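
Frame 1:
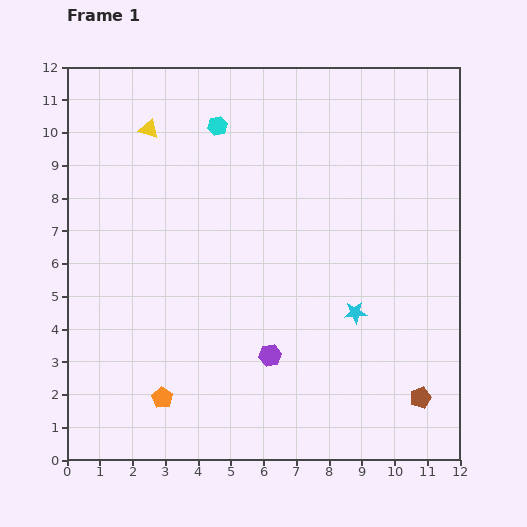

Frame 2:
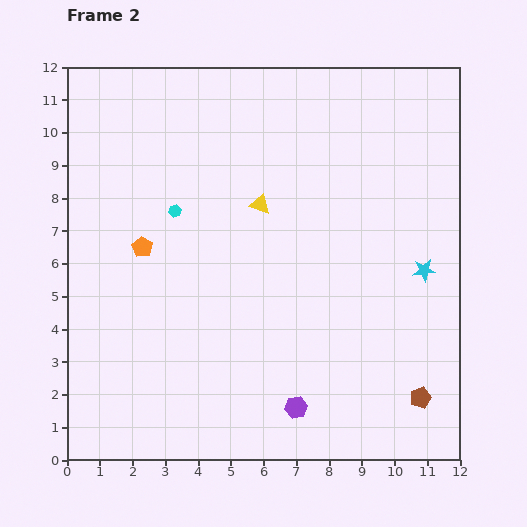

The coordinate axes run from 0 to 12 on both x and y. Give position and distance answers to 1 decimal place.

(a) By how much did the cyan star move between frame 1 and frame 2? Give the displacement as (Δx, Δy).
(2.1, 1.3)

The cyan star was at (8.8, 4.5) in frame 1 and (10.9, 5.8) in frame 2.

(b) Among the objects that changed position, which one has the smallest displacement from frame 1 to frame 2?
the purple hexagon

(moved 1.8)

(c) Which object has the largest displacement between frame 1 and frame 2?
the orange pentagon

(moved 4.6; next 4.1)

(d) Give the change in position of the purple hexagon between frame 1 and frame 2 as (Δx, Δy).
(0.8, -1.6)

The purple hexagon was at (6.2, 3.2) in frame 1 and (7.0, 1.6) in frame 2.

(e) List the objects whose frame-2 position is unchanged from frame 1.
the brown pentagon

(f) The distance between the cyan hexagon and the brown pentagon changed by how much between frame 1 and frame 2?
-1.0

Distance in frame 1: 10.4. Distance in frame 2: 9.4.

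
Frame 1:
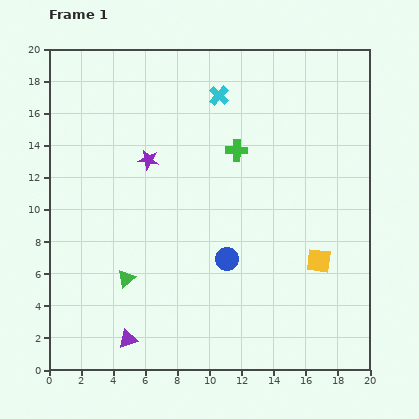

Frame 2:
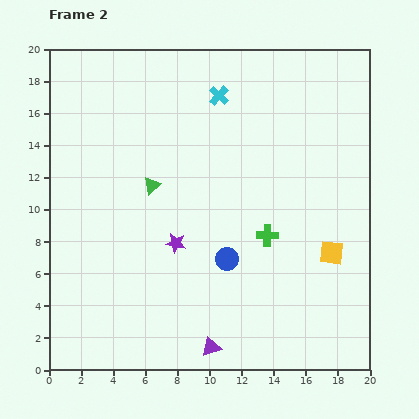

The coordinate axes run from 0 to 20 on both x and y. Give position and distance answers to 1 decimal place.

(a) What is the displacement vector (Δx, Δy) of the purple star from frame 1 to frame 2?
(1.7, -5.2)

The purple star was at (6.2, 13.1) in frame 1 and (7.9, 7.9) in frame 2.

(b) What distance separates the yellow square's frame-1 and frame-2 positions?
0.9

The yellow square moved from (16.8, 6.8) to (17.6, 7.3), a distance of √(0.8² + 0.5²) ≈ 0.9.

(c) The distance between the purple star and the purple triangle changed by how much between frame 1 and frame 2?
-4.4

Distance in frame 1: 11.3. Distance in frame 2: 6.9.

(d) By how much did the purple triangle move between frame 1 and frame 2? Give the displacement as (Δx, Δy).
(5.2, -0.5)

The purple triangle was at (4.9, 1.9) in frame 1 and (10.1, 1.4) in frame 2.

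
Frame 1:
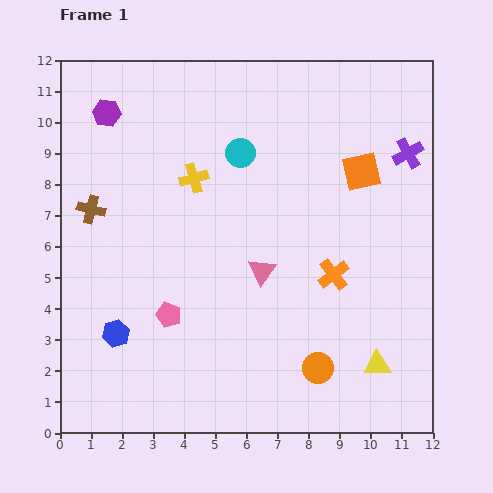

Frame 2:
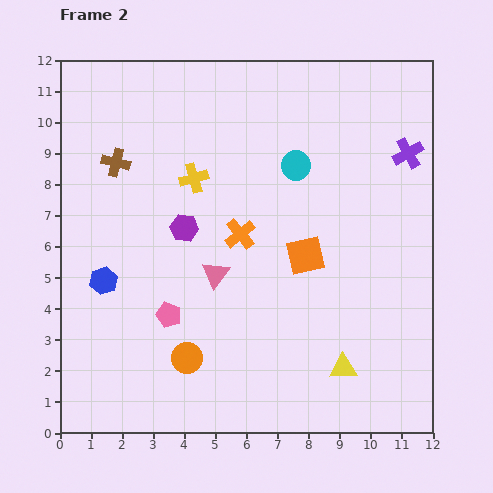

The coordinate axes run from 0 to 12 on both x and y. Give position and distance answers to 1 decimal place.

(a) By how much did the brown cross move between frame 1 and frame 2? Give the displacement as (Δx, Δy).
(0.8, 1.5)

The brown cross was at (1.0, 7.2) in frame 1 and (1.8, 8.7) in frame 2.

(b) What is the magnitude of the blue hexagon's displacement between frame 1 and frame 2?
1.7

The blue hexagon moved from (1.8, 3.2) to (1.4, 4.9), a distance of √(0.4² + 1.7²) ≈ 1.7.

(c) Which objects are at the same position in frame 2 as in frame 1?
the purple cross, the pink pentagon, the yellow cross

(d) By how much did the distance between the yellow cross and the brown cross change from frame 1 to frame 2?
-0.9

Distance in frame 1: 3.4. Distance in frame 2: 2.5.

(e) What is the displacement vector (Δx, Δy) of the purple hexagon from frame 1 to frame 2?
(2.5, -3.7)

The purple hexagon was at (1.5, 10.3) in frame 1 and (4.0, 6.6) in frame 2.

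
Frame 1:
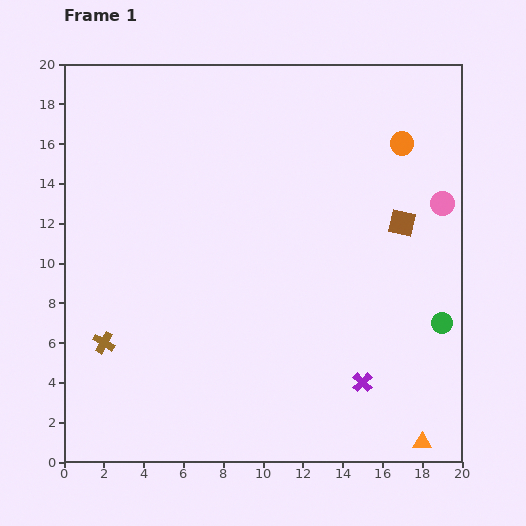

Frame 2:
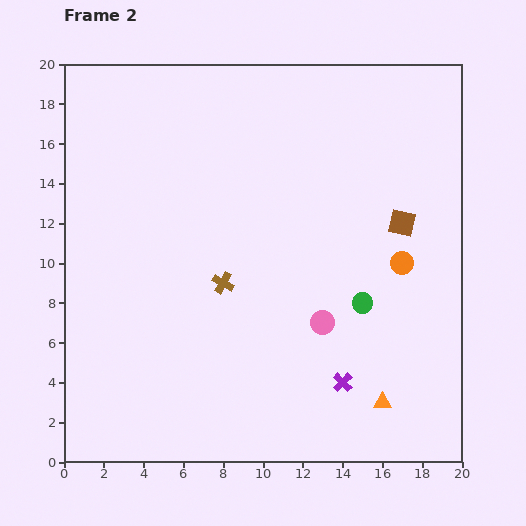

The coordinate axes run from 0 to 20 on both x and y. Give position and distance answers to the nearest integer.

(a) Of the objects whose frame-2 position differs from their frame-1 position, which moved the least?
the purple cross

(moved 1)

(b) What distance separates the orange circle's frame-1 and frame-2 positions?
6

The orange circle moved from (17, 16) to (17, 10), a distance of √(0² + 6²) ≈ 6.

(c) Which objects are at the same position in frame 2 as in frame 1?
the brown square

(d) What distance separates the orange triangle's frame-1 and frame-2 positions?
3

The orange triangle moved from (18, 1) to (16, 3), a distance of √(2² + 2²) ≈ 3.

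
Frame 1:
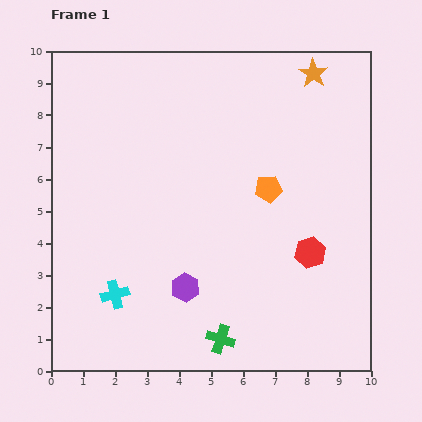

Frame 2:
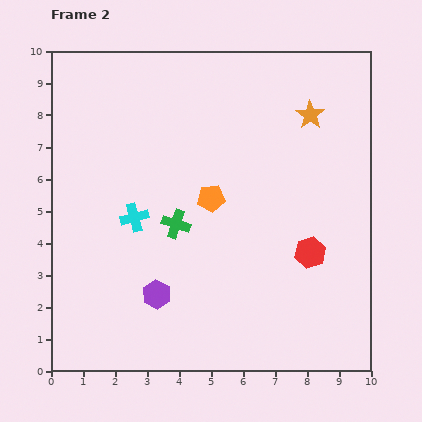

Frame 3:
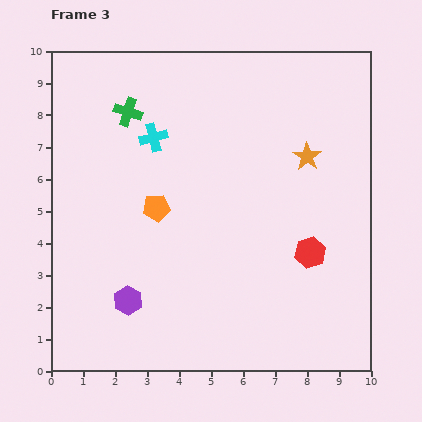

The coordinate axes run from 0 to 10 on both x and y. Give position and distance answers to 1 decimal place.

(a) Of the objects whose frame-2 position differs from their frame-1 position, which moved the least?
the purple hexagon

(moved 0.9)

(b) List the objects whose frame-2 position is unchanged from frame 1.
the red hexagon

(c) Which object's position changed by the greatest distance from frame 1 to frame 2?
the green cross

(moved 3.9; next 2.5)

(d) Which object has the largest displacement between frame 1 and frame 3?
the green cross

(moved 7.7; next 5.0)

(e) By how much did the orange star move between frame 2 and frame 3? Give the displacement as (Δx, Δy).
(-0.1, -1.3)

The orange star was at (8.1, 8.0) in frame 2 and (8.0, 6.7) in frame 3.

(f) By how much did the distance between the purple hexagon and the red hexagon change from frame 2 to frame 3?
+0.9

Distance in frame 2: 5.0. Distance in frame 3: 5.9.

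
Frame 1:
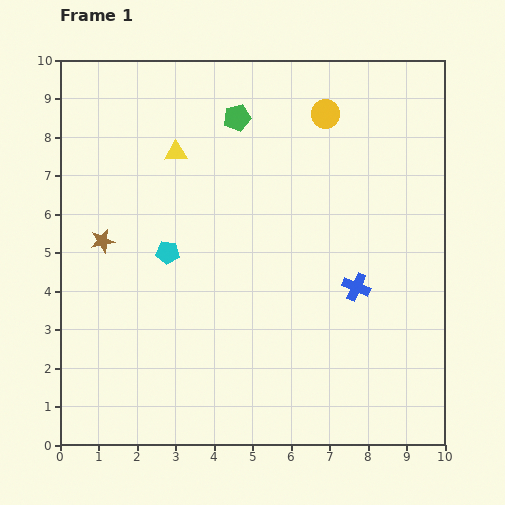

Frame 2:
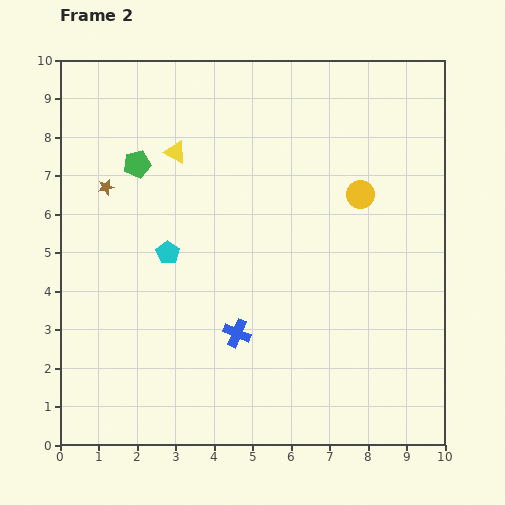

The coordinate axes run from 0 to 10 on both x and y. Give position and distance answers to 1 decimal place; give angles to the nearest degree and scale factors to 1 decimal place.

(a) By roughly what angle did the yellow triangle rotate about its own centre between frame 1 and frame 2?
31° clockwise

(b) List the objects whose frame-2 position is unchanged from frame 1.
the yellow triangle, the cyan pentagon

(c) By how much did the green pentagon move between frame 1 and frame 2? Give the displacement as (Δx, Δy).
(-2.6, -1.2)

The green pentagon was at (4.6, 8.5) in frame 1 and (2.0, 7.3) in frame 2.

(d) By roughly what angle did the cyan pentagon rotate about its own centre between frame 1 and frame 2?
28° clockwise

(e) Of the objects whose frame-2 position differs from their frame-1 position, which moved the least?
the brown star

(moved 1.4)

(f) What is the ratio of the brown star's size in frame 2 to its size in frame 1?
0.7×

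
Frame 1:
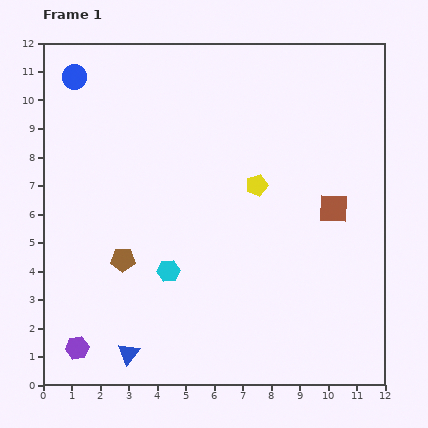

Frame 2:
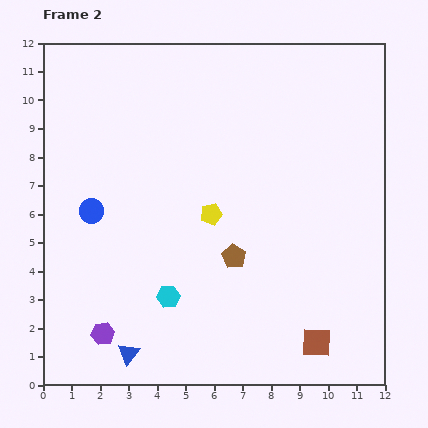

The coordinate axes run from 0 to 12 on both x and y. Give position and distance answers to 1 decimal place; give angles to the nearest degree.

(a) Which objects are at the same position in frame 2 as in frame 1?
the blue triangle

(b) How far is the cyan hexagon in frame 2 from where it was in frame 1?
0.9

The cyan hexagon moved from (4.4, 4.0) to (4.4, 3.1), a distance of √(0.0² + 0.9²) ≈ 0.9.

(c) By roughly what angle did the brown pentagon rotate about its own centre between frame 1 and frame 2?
31° clockwise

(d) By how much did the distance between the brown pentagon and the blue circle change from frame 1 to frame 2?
-1.4

Distance in frame 1: 6.6. Distance in frame 2: 5.2.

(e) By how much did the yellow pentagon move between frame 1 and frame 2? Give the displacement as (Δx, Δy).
(-1.6, -1.0)

The yellow pentagon was at (7.5, 7.0) in frame 1 and (5.9, 6.0) in frame 2.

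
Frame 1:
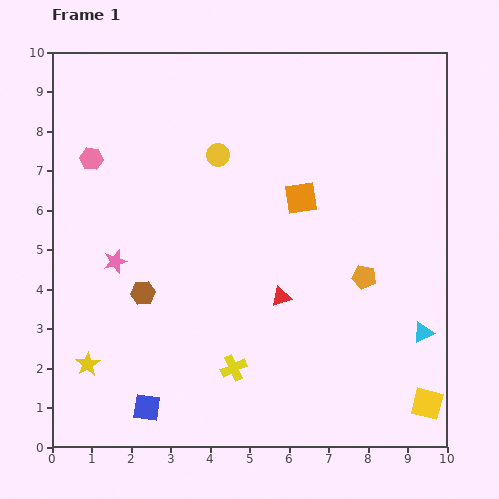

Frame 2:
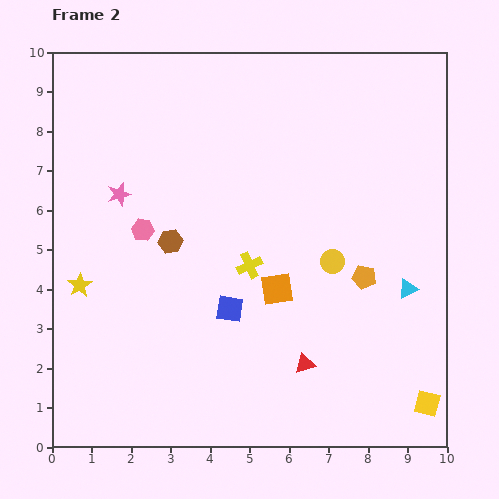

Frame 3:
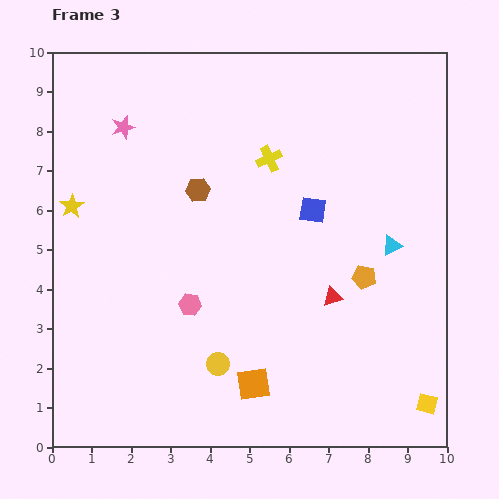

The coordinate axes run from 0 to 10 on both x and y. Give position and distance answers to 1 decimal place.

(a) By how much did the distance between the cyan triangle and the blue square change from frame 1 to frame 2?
-2.8

Distance in frame 1: 7.3. Distance in frame 2: 4.5.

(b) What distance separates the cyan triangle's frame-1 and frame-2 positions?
1.2

The cyan triangle moved from (9.4, 2.9) to (9.0, 4.0), a distance of √(0.4² + 1.1²) ≈ 1.2.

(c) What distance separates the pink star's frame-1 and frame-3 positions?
3.4

The pink star moved from (1.6, 4.7) to (1.8, 8.1), a distance of √(0.2² + 3.4²) ≈ 3.4.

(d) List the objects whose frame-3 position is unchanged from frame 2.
the orange pentagon, the yellow square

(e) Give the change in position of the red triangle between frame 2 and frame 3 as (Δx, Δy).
(0.7, 1.7)

The red triangle was at (6.4, 2.1) in frame 2 and (7.1, 3.8) in frame 3.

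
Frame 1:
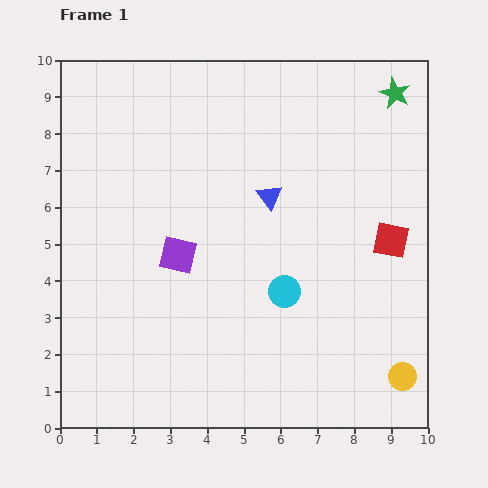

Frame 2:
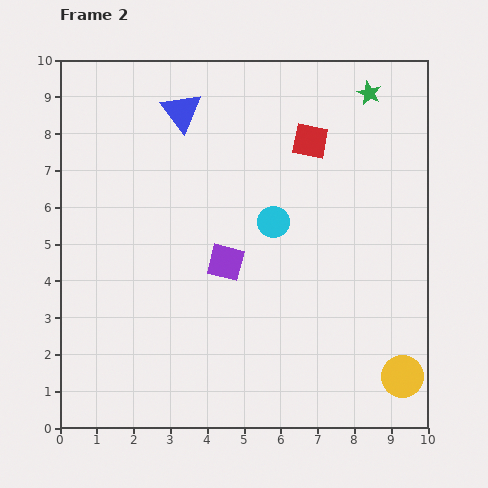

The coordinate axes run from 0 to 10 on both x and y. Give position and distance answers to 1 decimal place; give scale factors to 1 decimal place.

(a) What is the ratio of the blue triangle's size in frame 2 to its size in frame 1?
1.6×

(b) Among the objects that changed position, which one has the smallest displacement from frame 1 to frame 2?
the green star

(moved 0.7)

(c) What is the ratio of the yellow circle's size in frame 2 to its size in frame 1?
1.5×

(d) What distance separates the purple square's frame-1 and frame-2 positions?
1.3

The purple square moved from (3.2, 4.7) to (4.5, 4.5), a distance of √(1.3² + 0.2²) ≈ 1.3.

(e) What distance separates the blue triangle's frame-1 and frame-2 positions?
3.3

The blue triangle moved from (5.7, 6.3) to (3.3, 8.6), a distance of √(2.4² + 2.3²) ≈ 3.3.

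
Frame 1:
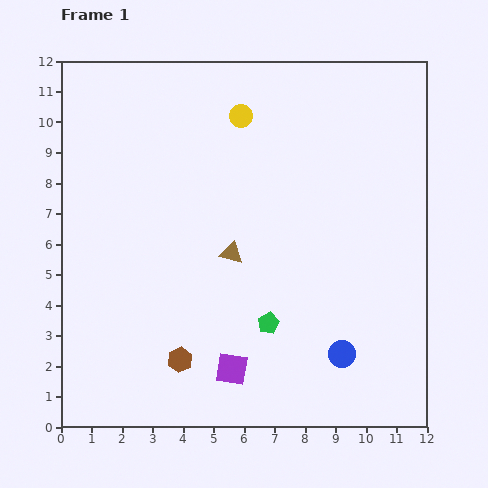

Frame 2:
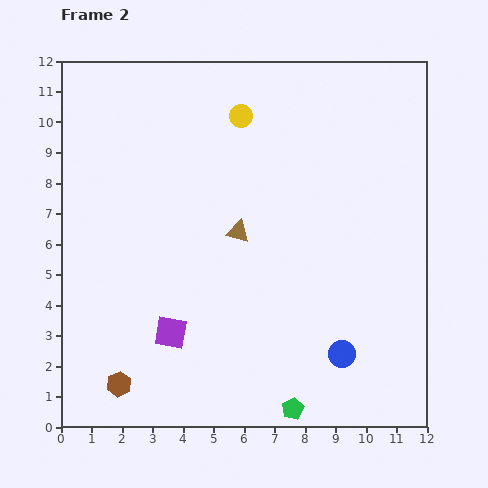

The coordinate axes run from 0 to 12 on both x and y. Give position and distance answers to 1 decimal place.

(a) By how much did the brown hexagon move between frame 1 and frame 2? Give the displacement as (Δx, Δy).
(-2.0, -0.8)

The brown hexagon was at (3.9, 2.2) in frame 1 and (1.9, 1.4) in frame 2.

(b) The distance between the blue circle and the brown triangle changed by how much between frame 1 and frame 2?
+0.3

Distance in frame 1: 4.9. Distance in frame 2: 5.2.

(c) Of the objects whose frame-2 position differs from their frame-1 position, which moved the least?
the brown triangle

(moved 0.7)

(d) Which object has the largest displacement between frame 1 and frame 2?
the green pentagon

(moved 2.9; next 2.3)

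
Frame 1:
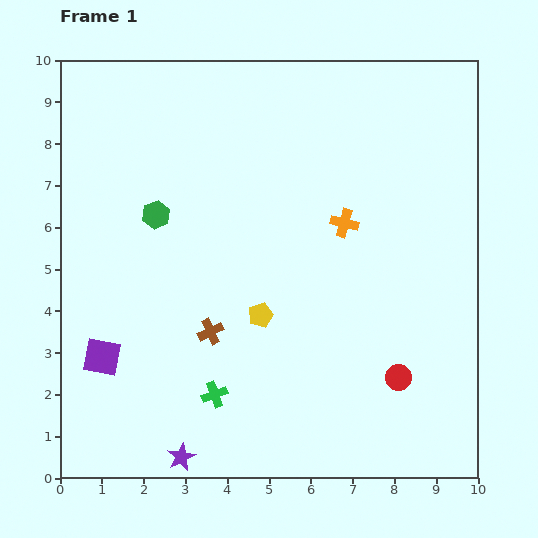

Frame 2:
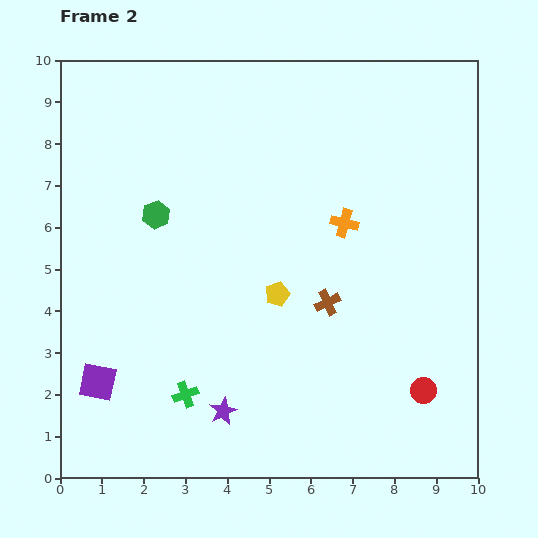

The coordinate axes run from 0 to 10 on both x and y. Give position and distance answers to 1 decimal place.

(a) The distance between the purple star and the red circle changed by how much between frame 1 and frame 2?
-0.7

Distance in frame 1: 5.5. Distance in frame 2: 4.8.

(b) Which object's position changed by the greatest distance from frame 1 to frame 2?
the brown cross

(moved 2.9; next 1.5)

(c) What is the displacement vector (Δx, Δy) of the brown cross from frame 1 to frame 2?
(2.8, 0.7)

The brown cross was at (3.6, 3.5) in frame 1 and (6.4, 4.2) in frame 2.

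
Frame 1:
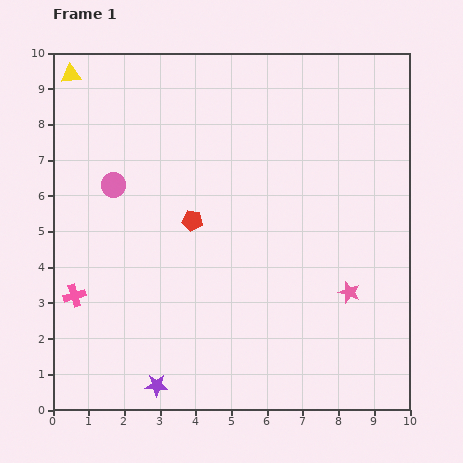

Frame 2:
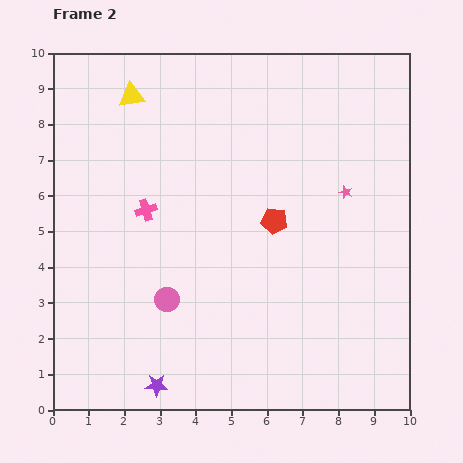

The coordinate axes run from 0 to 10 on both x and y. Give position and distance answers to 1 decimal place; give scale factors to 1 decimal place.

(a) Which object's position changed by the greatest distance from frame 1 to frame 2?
the pink circle

(moved 3.5; next 3.1)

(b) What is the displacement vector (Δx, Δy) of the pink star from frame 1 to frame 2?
(-0.1, 2.8)

The pink star was at (8.3, 3.3) in frame 1 and (8.2, 6.1) in frame 2.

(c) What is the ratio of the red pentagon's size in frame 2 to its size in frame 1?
1.3×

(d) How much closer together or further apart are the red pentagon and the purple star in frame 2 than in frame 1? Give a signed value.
+1.0

Distance in frame 1: 4.7. Distance in frame 2: 5.7.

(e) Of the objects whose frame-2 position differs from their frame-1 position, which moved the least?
the yellow triangle

(moved 1.8)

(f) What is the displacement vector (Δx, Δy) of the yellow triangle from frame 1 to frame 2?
(1.7, -0.6)

The yellow triangle was at (0.5, 9.4) in frame 1 and (2.2, 8.8) in frame 2.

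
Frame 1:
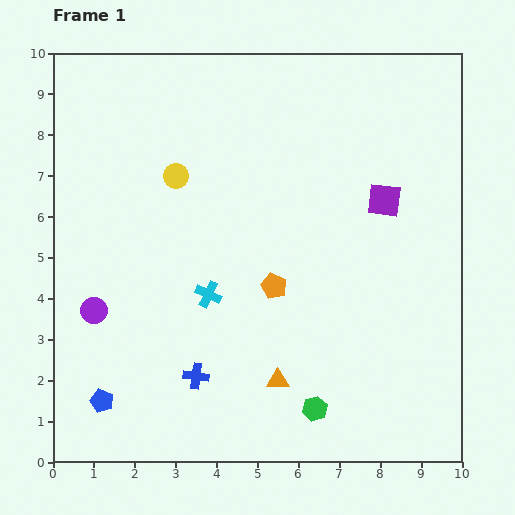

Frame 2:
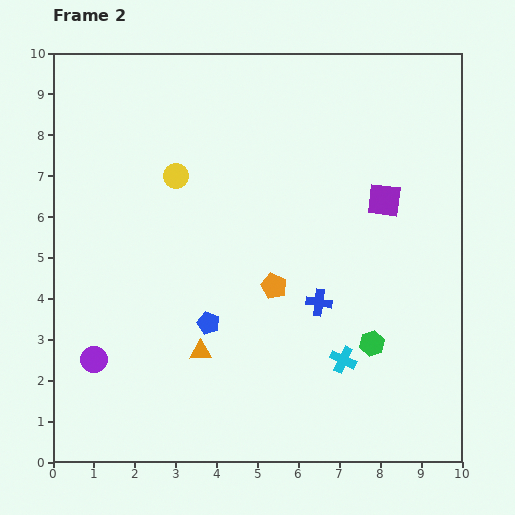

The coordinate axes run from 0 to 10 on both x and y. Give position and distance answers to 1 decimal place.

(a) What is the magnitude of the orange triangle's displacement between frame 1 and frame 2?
2.0

The orange triangle moved from (5.5, 2.0) to (3.6, 2.7), a distance of √(1.9² + 0.7²) ≈ 2.0.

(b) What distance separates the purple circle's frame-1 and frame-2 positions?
1.2

The purple circle moved from (1.0, 3.7) to (1.0, 2.5), a distance of √(0.0² + 1.2²) ≈ 1.2.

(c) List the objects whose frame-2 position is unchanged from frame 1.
the yellow circle, the orange pentagon, the purple square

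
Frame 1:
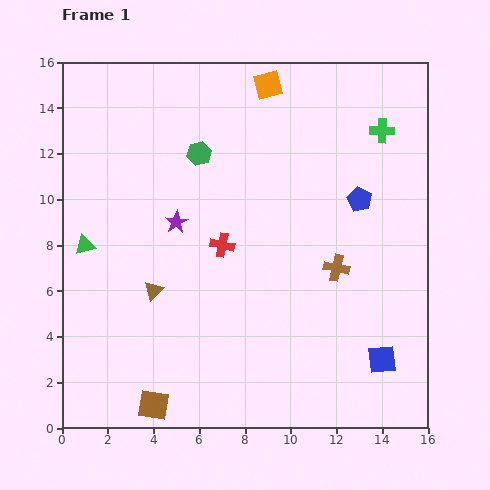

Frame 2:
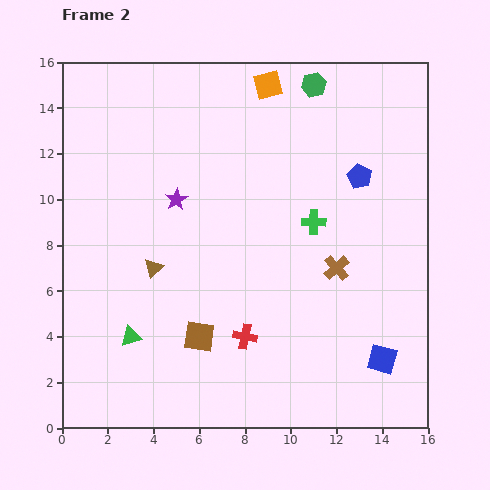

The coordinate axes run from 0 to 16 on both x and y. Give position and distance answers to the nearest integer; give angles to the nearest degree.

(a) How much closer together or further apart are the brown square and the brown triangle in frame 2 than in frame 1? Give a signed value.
-1

Distance in frame 1: 5. Distance in frame 2: 4.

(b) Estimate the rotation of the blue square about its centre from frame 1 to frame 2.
21° clockwise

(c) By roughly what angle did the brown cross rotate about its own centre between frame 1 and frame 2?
37° clockwise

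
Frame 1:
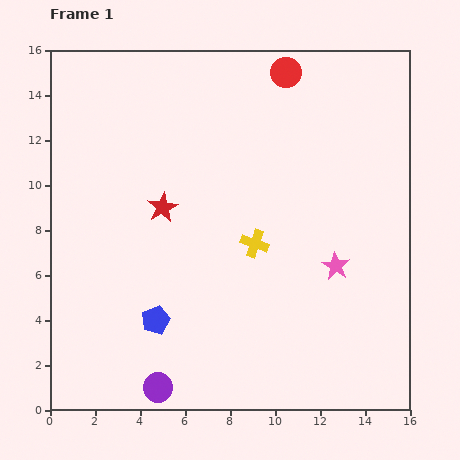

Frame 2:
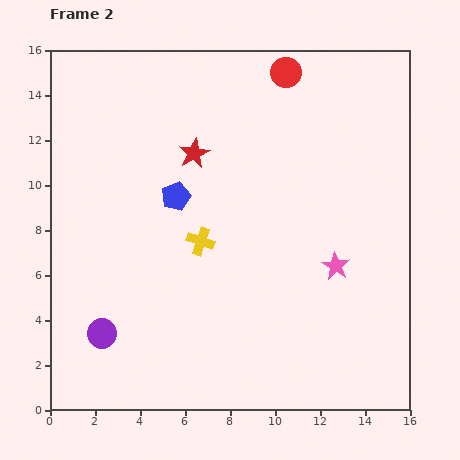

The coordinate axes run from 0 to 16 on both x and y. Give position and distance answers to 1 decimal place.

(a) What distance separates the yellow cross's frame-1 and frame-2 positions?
2.4

The yellow cross moved from (9.1, 7.4) to (6.7, 7.5), a distance of √(2.4² + 0.1²) ≈ 2.4.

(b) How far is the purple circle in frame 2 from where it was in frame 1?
3.5

The purple circle moved from (4.8, 1.0) to (2.3, 3.4), a distance of √(2.5² + 2.4²) ≈ 3.5.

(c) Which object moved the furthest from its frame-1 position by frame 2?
the blue pentagon

(moved 5.6; next 3.5)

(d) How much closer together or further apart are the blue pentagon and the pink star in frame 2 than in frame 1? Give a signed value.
-0.7

Distance in frame 1: 8.4. Distance in frame 2: 7.7.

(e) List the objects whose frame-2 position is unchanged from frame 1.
the red circle, the pink star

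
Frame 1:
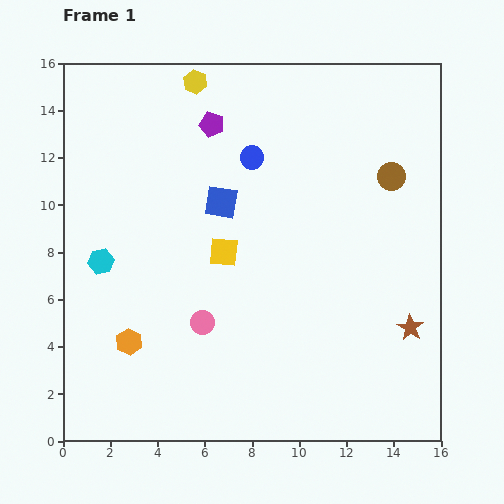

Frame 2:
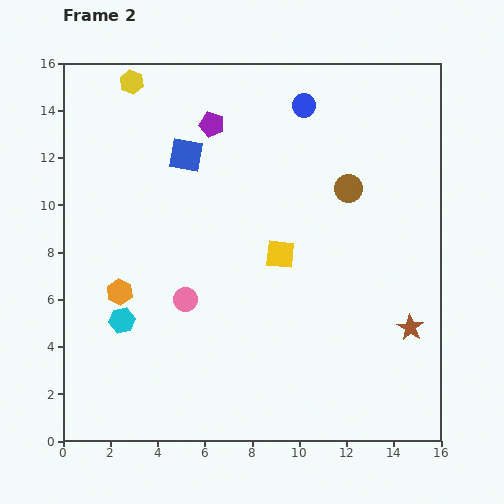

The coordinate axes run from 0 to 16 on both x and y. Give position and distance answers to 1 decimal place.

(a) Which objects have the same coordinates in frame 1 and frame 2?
the brown star, the purple pentagon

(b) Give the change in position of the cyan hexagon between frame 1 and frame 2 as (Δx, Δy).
(0.9, -2.5)

The cyan hexagon was at (1.6, 7.6) in frame 1 and (2.5, 5.1) in frame 2.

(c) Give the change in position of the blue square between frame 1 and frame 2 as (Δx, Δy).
(-1.5, 2.0)

The blue square was at (6.7, 10.1) in frame 1 and (5.2, 12.1) in frame 2.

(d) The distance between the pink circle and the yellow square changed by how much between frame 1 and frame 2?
+1.3

Distance in frame 1: 3.1. Distance in frame 2: 4.4.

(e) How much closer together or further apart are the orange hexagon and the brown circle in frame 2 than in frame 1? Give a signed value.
-2.4

Distance in frame 1: 13.1. Distance in frame 2: 10.7.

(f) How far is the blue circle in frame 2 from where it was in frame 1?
3.1

The blue circle moved from (8.0, 12.0) to (10.2, 14.2), a distance of √(2.2² + 2.2²) ≈ 3.1.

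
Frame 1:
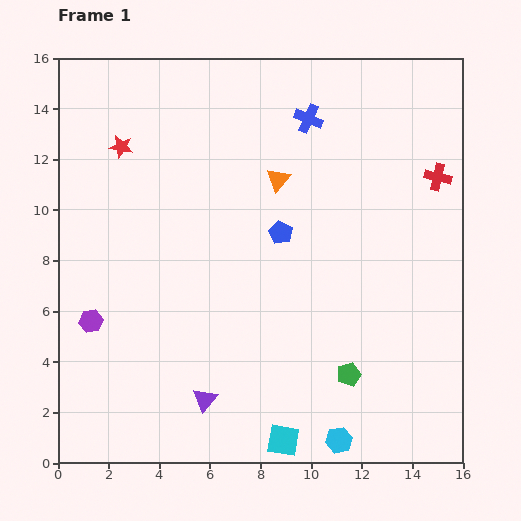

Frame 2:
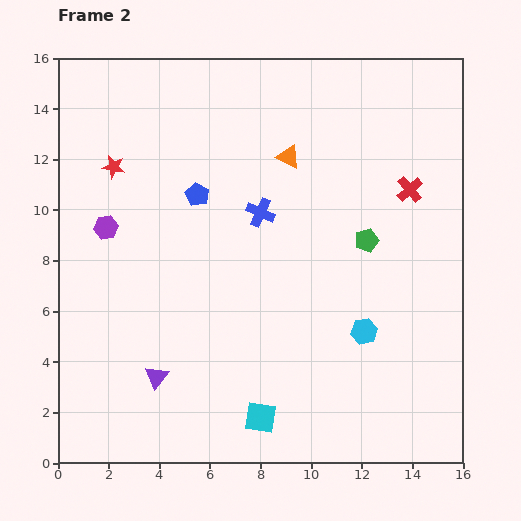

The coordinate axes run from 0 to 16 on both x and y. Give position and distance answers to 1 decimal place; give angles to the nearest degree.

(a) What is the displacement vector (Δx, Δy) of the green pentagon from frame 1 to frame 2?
(0.7, 5.3)

The green pentagon was at (11.5, 3.5) in frame 1 and (12.2, 8.8) in frame 2.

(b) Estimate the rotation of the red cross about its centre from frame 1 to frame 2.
36° clockwise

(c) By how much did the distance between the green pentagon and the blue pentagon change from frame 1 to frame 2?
+0.7

Distance in frame 1: 6.2. Distance in frame 2: 6.9.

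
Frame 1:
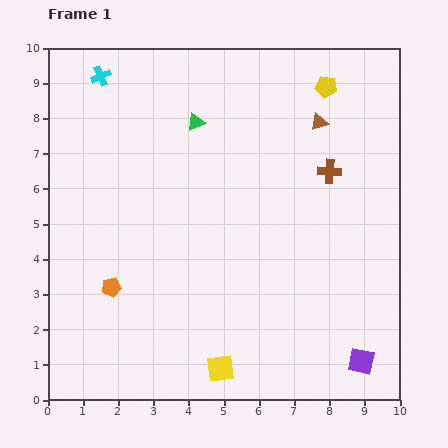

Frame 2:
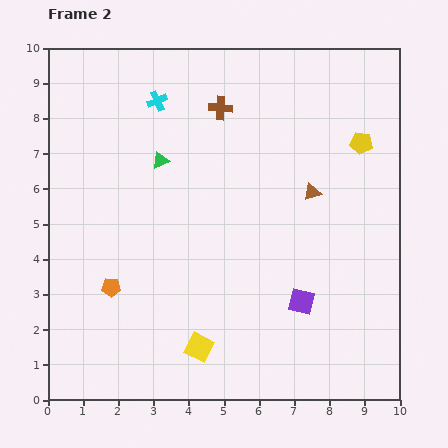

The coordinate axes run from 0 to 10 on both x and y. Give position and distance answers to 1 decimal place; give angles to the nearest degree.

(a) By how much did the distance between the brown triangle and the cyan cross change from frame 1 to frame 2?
-1.2

Distance in frame 1: 6.3. Distance in frame 2: 5.1.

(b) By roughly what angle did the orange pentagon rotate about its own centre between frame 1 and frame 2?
16° clockwise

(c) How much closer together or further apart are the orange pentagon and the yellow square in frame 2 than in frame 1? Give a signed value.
-0.9

Distance in frame 1: 3.9. Distance in frame 2: 3.0.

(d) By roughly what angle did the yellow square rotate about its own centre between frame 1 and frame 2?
35° clockwise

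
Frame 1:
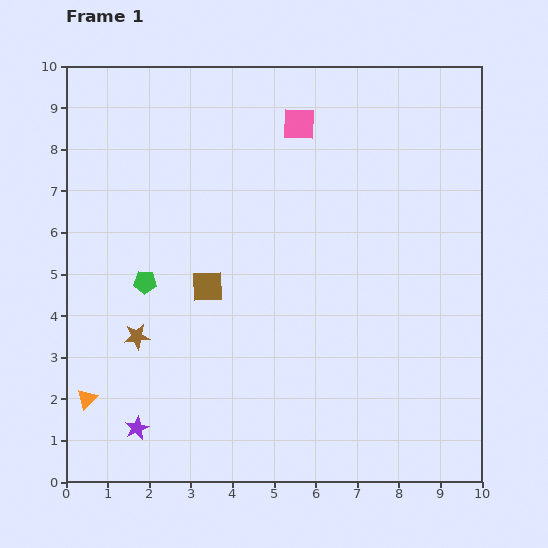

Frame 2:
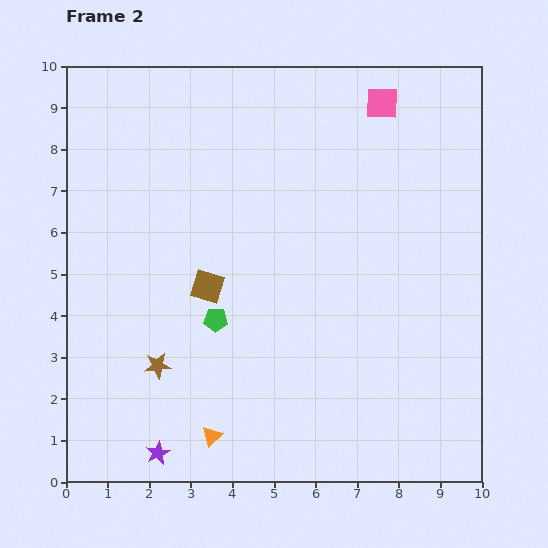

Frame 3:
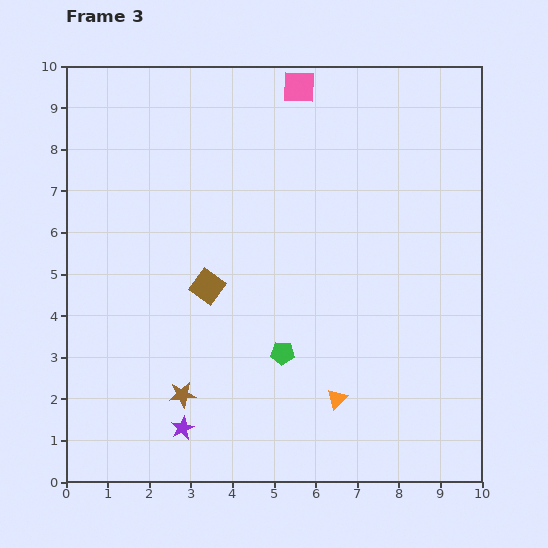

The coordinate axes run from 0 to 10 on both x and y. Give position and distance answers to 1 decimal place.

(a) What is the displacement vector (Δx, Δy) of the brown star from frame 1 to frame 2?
(0.5, -0.7)

The brown star was at (1.7, 3.5) in frame 1 and (2.2, 2.8) in frame 2.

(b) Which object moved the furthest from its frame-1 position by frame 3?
the orange triangle

(moved 6.0; next 3.7)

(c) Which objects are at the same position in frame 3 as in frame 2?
the brown square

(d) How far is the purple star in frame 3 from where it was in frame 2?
0.8

The purple star moved from (2.2, 0.7) to (2.8, 1.3), a distance of √(0.6² + 0.6²) ≈ 0.8.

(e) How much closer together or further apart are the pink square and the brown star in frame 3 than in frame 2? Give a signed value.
-0.4

Distance in frame 2: 8.3. Distance in frame 3: 7.9.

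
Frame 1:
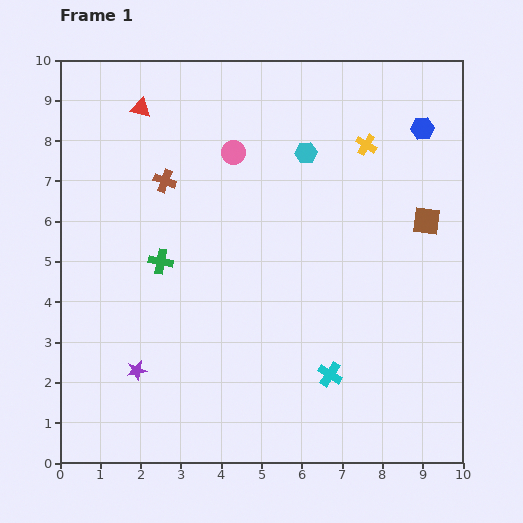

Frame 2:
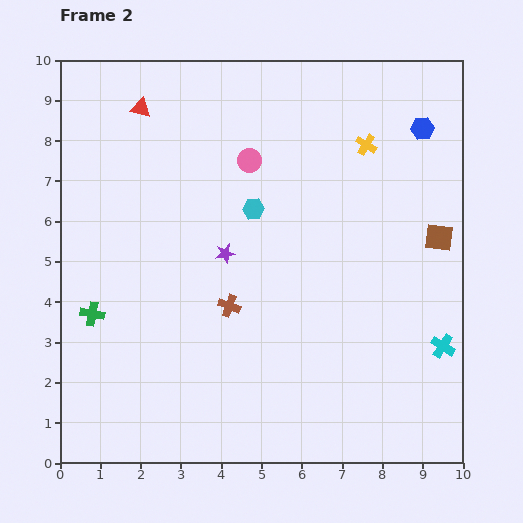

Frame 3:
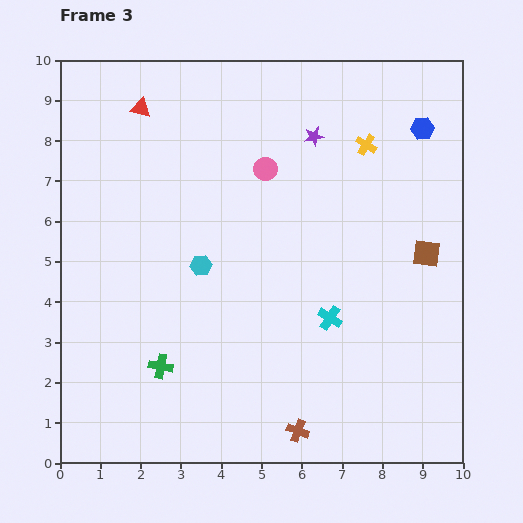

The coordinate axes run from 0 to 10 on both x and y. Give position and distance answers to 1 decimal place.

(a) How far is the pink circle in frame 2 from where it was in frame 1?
0.4

The pink circle moved from (4.3, 7.7) to (4.7, 7.5), a distance of √(0.4² + 0.2²) ≈ 0.4.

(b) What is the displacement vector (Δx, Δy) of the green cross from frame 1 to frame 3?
(0.0, -2.6)

The green cross was at (2.5, 5.0) in frame 1 and (2.5, 2.4) in frame 3.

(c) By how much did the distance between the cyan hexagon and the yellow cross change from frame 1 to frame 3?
+3.6

Distance in frame 1: 1.5. Distance in frame 3: 5.1.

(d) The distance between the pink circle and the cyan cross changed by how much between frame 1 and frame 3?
-2.0

Distance in frame 1: 6.0. Distance in frame 3: 4.0.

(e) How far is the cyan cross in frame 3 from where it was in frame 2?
2.9

The cyan cross moved from (9.5, 2.9) to (6.7, 3.6), a distance of √(2.8² + 0.7²) ≈ 2.9.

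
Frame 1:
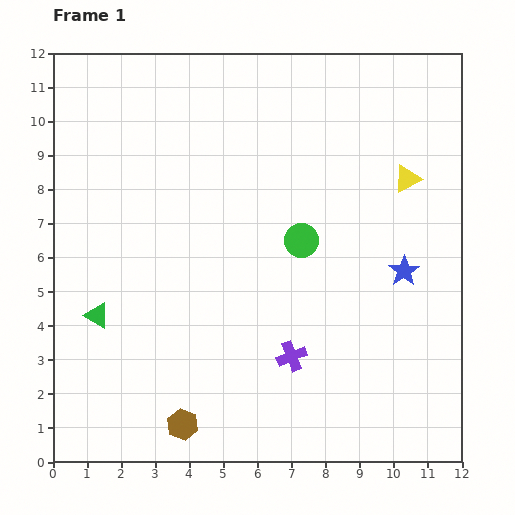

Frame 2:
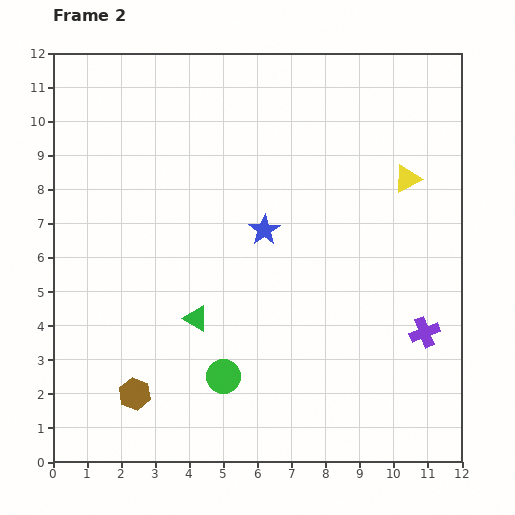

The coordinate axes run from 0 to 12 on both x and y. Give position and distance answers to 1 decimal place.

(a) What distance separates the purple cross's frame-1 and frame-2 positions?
4.0

The purple cross moved from (7.0, 3.1) to (10.9, 3.8), a distance of √(3.9² + 0.7²) ≈ 4.0.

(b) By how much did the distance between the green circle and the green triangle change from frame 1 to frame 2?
-4.5

Distance in frame 1: 6.4. Distance in frame 2: 1.9.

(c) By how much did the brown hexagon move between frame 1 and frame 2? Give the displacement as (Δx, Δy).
(-1.4, 0.9)

The brown hexagon was at (3.8, 1.1) in frame 1 and (2.4, 2.0) in frame 2.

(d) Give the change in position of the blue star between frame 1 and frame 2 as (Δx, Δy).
(-4.1, 1.2)

The blue star was at (10.3, 5.6) in frame 1 and (6.2, 6.8) in frame 2.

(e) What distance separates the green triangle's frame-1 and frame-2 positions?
2.9

The green triangle moved from (1.3, 4.3) to (4.2, 4.2), a distance of √(2.9² + 0.1²) ≈ 2.9.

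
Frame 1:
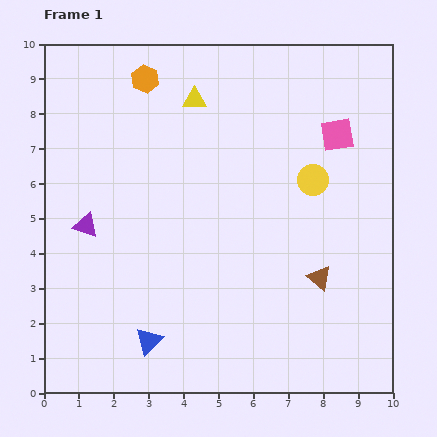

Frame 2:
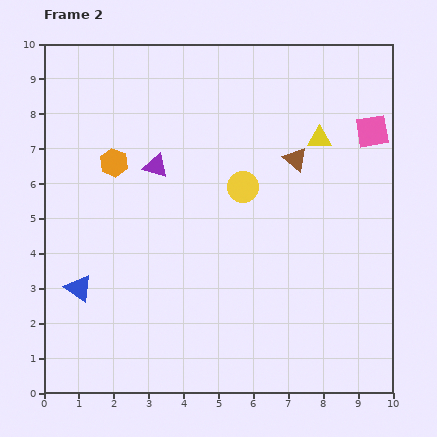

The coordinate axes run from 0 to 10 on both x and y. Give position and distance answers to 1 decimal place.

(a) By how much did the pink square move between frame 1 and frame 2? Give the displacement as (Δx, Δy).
(1.0, 0.1)

The pink square was at (8.4, 7.4) in frame 1 and (9.4, 7.5) in frame 2.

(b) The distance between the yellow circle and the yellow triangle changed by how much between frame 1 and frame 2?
-1.5

Distance in frame 1: 4.1. Distance in frame 2: 2.6.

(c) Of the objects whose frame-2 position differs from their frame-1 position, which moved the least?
the pink square

(moved 1.0)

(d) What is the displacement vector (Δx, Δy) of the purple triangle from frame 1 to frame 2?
(2.0, 1.7)

The purple triangle was at (1.2, 4.8) in frame 1 and (3.2, 6.5) in frame 2.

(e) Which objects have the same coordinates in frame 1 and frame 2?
none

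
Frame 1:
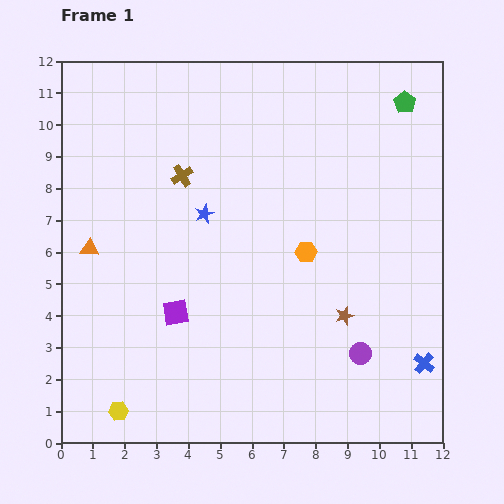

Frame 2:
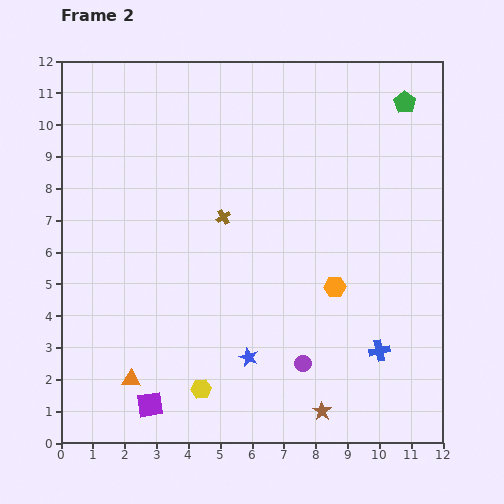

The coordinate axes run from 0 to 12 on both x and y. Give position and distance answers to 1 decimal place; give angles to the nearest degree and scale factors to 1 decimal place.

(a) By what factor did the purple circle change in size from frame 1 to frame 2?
0.7×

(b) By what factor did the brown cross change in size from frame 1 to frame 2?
0.7×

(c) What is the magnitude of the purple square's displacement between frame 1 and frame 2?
3.0

The purple square moved from (3.6, 4.1) to (2.8, 1.2), a distance of √(0.8² + 2.9²) ≈ 3.0.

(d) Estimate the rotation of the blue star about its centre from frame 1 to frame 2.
23° counter-clockwise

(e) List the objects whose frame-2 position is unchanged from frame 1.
the green pentagon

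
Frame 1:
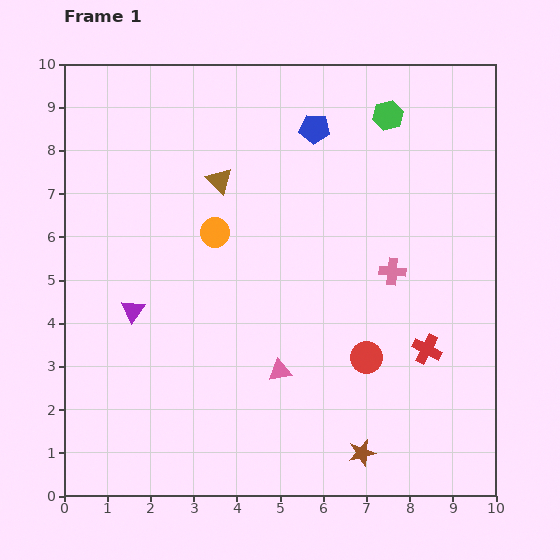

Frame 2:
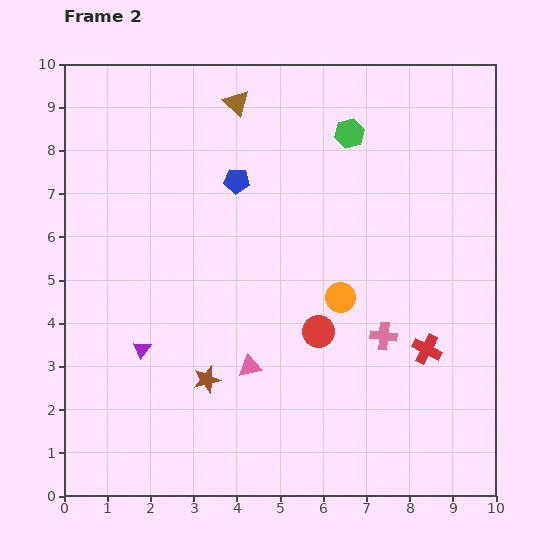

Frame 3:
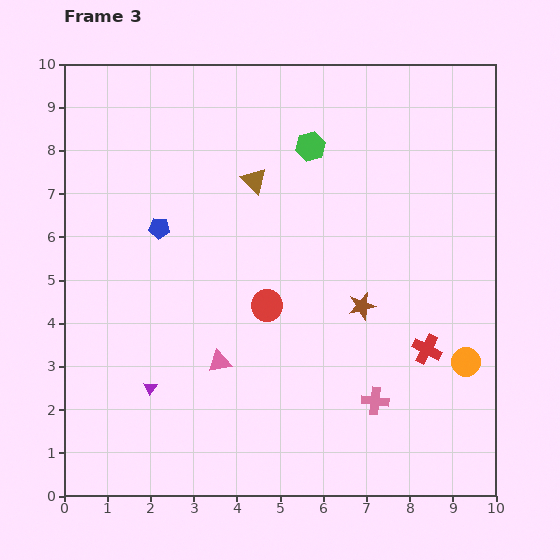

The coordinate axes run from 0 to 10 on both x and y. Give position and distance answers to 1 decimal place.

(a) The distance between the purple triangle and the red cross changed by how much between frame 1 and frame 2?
-0.3

Distance in frame 1: 6.9. Distance in frame 2: 6.6.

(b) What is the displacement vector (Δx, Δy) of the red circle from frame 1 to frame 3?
(-2.3, 1.2)

The red circle was at (7.0, 3.2) in frame 1 and (4.7, 4.4) in frame 3.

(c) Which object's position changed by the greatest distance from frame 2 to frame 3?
the brown star

(moved 4.0; next 3.3)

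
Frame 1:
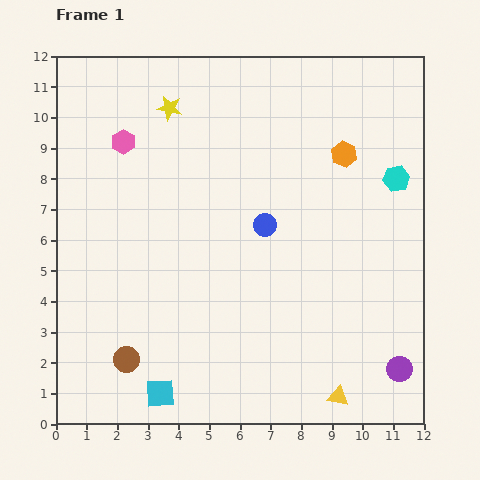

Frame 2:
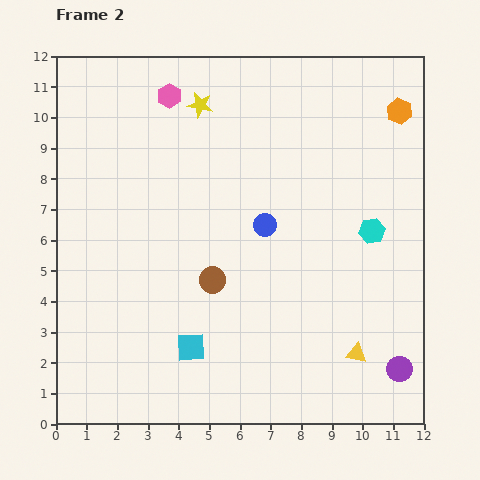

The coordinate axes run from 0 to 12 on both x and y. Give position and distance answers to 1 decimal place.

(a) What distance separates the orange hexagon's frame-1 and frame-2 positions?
2.3

The orange hexagon moved from (9.4, 8.8) to (11.2, 10.2), a distance of √(1.8² + 1.4²) ≈ 2.3.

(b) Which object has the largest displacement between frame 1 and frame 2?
the brown circle

(moved 3.8; next 2.3)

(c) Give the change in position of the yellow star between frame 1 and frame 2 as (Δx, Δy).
(1.0, 0.1)

The yellow star was at (3.7, 10.3) in frame 1 and (4.7, 10.4) in frame 2.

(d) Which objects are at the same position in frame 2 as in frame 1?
the purple circle, the blue circle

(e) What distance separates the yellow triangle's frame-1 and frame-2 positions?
1.5

The yellow triangle moved from (9.2, 0.9) to (9.8, 2.3), a distance of √(0.6² + 1.4²) ≈ 1.5.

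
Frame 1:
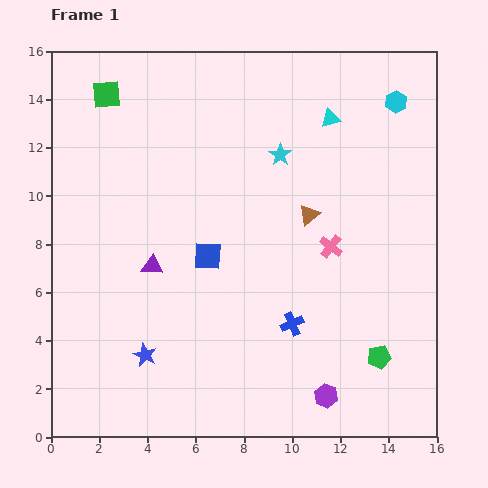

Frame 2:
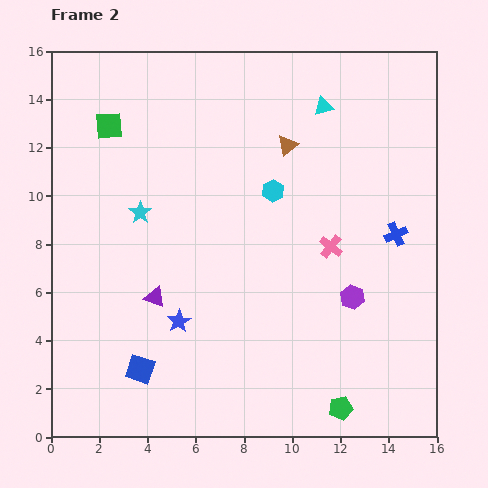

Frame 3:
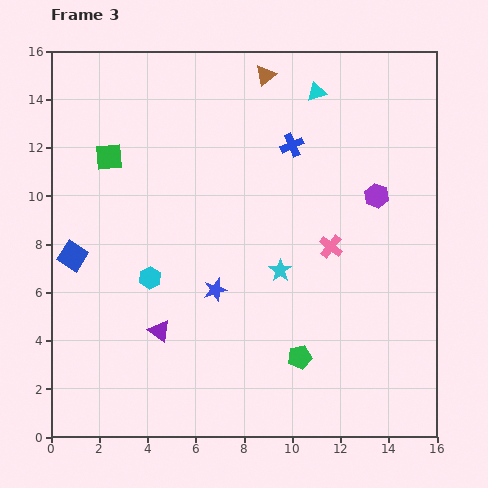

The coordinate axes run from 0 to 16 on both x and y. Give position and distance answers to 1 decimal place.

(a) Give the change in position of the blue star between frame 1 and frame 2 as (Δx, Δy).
(1.4, 1.4)

The blue star was at (3.9, 3.4) in frame 1 and (5.3, 4.8) in frame 2.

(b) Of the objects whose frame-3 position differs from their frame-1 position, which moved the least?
the cyan triangle

(moved 1.3)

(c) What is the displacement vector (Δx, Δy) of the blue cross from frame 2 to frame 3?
(-4.3, 3.7)

The blue cross was at (14.3, 8.4) in frame 2 and (10.0, 12.1) in frame 3.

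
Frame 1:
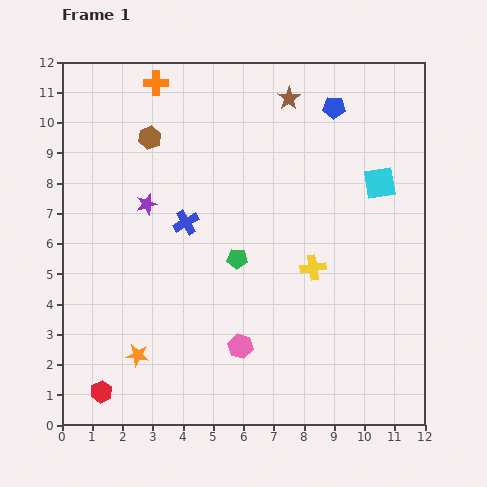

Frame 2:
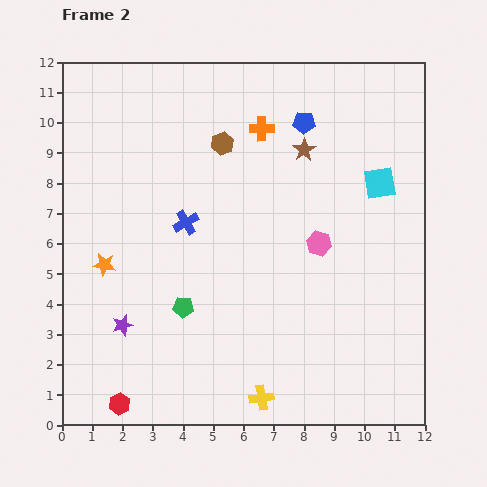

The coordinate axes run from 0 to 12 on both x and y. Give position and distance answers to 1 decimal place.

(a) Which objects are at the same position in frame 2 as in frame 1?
the blue cross, the cyan square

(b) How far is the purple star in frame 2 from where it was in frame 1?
4.1

The purple star moved from (2.8, 7.3) to (2.0, 3.3), a distance of √(0.8² + 4.0²) ≈ 4.1.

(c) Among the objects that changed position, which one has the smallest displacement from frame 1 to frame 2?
the red hexagon

(moved 0.7)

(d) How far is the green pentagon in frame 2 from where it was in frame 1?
2.4

The green pentagon moved from (5.8, 5.5) to (4.0, 3.9), a distance of √(1.8² + 1.6²) ≈ 2.4.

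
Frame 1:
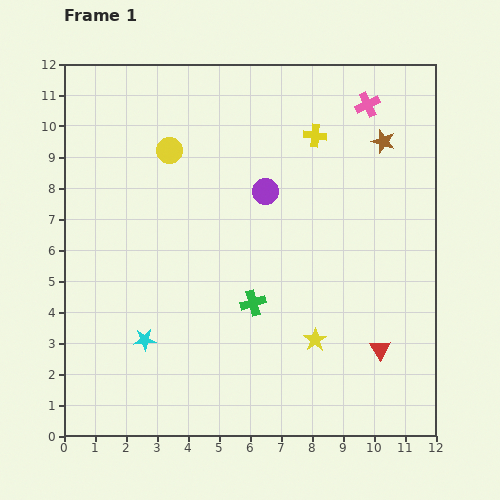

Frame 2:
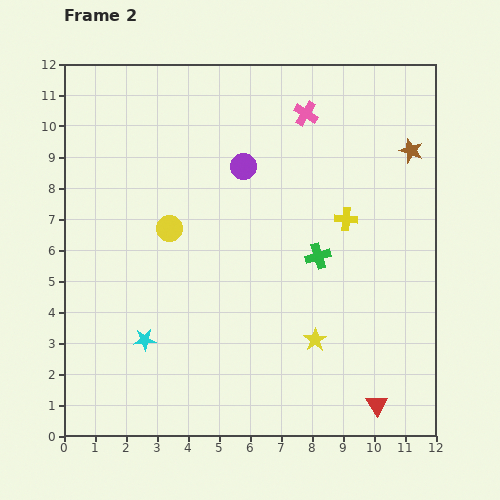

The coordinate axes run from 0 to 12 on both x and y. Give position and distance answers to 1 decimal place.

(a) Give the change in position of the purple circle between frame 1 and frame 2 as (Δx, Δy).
(-0.7, 0.8)

The purple circle was at (6.5, 7.9) in frame 1 and (5.8, 8.7) in frame 2.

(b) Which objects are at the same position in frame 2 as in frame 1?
the cyan star, the yellow star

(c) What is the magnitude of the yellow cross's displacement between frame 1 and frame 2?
2.9

The yellow cross moved from (8.1, 9.7) to (9.1, 7.0), a distance of √(1.0² + 2.7²) ≈ 2.9.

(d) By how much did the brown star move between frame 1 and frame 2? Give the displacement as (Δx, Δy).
(0.9, -0.3)

The brown star was at (10.3, 9.5) in frame 1 and (11.2, 9.2) in frame 2.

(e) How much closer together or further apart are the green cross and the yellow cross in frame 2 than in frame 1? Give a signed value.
-4.3

Distance in frame 1: 5.8. Distance in frame 2: 1.5.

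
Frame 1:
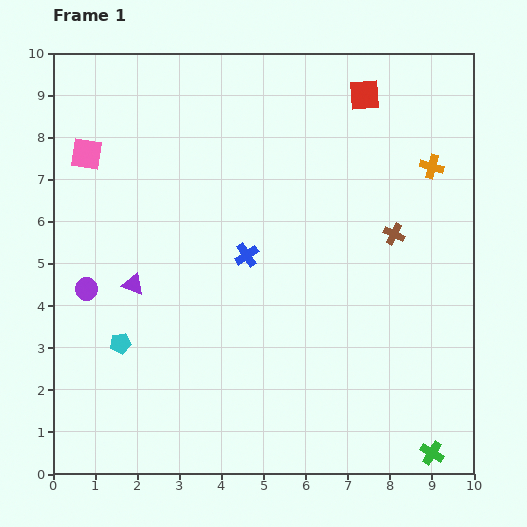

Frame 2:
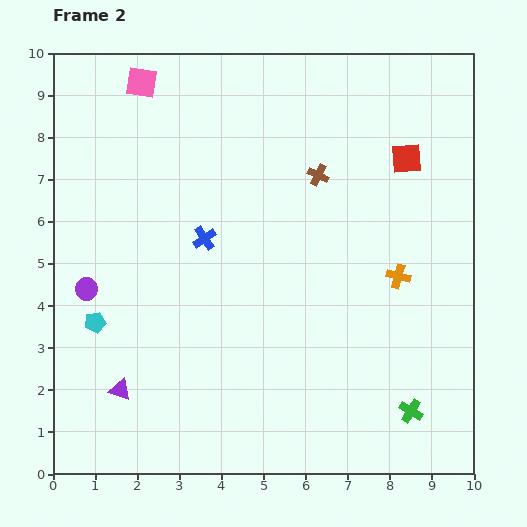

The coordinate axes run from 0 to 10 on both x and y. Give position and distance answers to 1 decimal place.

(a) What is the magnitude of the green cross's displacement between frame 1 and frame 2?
1.1

The green cross moved from (9.0, 0.5) to (8.5, 1.5), a distance of √(0.5² + 1.0²) ≈ 1.1.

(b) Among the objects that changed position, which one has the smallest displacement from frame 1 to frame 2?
the cyan pentagon

(moved 0.8)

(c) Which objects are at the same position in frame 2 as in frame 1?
the purple circle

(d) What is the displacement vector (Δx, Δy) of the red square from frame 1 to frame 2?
(1.0, -1.5)

The red square was at (7.4, 9.0) in frame 1 and (8.4, 7.5) in frame 2.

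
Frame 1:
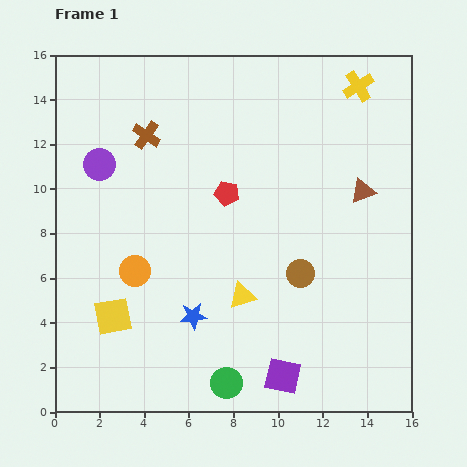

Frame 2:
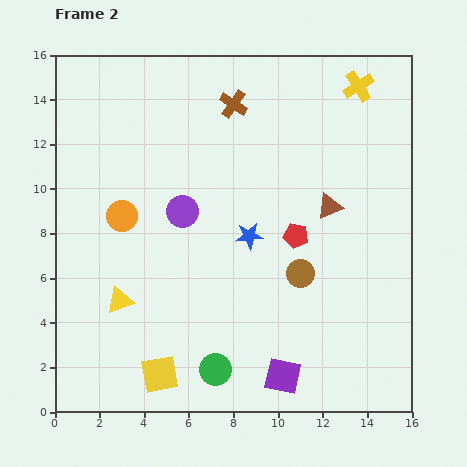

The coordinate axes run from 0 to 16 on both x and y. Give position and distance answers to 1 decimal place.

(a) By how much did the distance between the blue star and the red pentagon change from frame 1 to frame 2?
-3.6

Distance in frame 1: 5.7. Distance in frame 2: 2.1.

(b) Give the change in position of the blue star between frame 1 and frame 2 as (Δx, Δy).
(2.5, 3.6)

The blue star was at (6.2, 4.3) in frame 1 and (8.7, 7.9) in frame 2.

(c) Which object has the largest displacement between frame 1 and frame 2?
the yellow triangle

(moved 5.5; next 4.4)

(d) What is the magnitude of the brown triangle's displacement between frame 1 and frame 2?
1.7

The brown triangle moved from (13.8, 9.9) to (12.3, 9.2), a distance of √(1.5² + 0.7²) ≈ 1.7.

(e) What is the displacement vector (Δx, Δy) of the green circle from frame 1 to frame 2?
(-0.5, 0.6)

The green circle was at (7.7, 1.3) in frame 1 and (7.2, 1.9) in frame 2.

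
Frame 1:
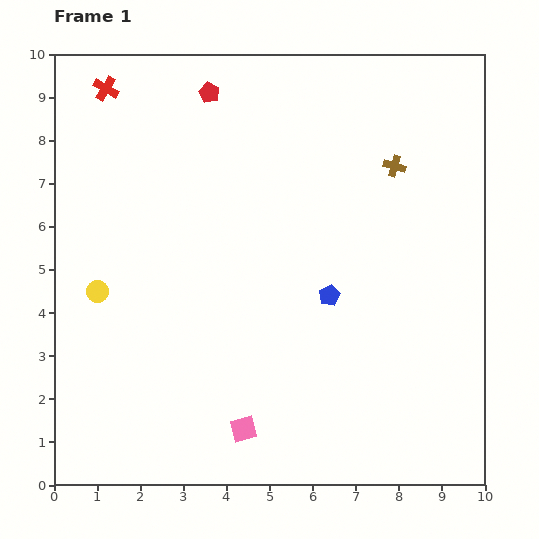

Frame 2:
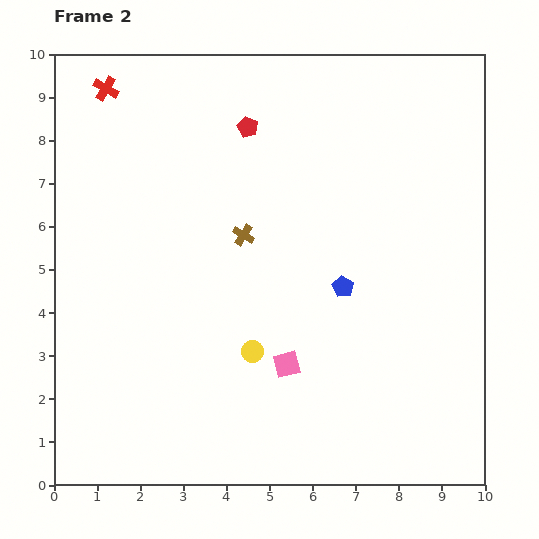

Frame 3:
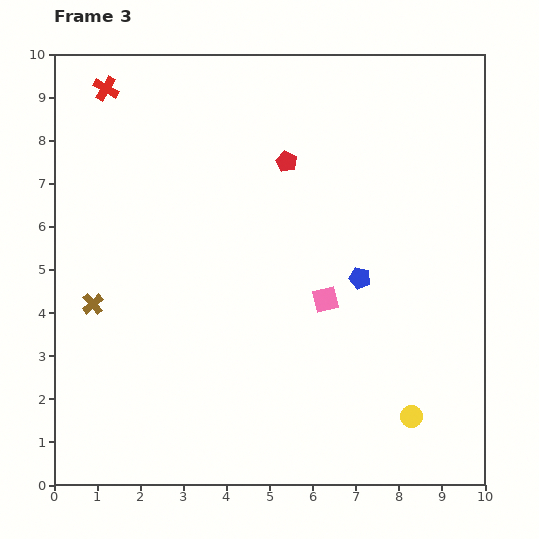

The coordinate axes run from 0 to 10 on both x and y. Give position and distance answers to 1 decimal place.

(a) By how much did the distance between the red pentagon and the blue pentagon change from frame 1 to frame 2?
-1.2

Distance in frame 1: 5.5. Distance in frame 2: 4.3.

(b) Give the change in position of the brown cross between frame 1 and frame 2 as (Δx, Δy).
(-3.5, -1.6)

The brown cross was at (7.9, 7.4) in frame 1 and (4.4, 5.8) in frame 2.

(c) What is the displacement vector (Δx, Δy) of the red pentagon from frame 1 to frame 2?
(0.9, -0.8)

The red pentagon was at (3.6, 9.1) in frame 1 and (4.5, 8.3) in frame 2.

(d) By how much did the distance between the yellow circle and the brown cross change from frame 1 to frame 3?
+0.3

Distance in frame 1: 7.5. Distance in frame 3: 7.8.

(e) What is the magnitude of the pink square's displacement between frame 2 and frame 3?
1.7

The pink square moved from (5.4, 2.8) to (6.3, 4.3), a distance of √(0.9² + 1.5²) ≈ 1.7.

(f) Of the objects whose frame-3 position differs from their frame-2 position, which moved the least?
the blue pentagon

(moved 0.4)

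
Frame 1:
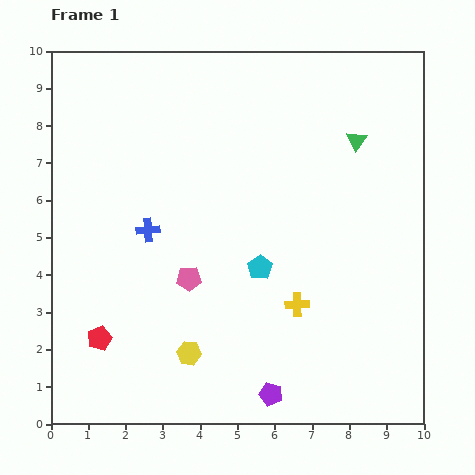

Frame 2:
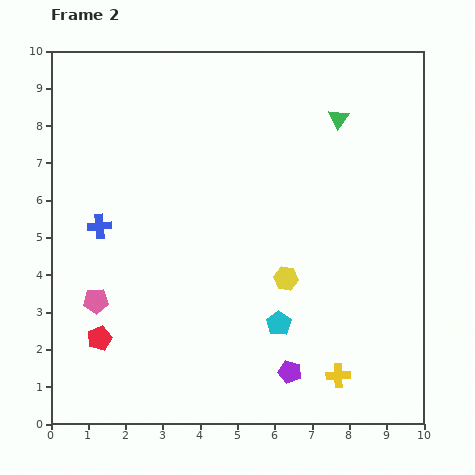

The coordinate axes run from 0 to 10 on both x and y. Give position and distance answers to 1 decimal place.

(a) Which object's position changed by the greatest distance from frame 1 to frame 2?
the yellow hexagon

(moved 3.3; next 2.6)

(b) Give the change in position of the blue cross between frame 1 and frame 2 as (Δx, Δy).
(-1.3, 0.1)

The blue cross was at (2.6, 5.2) in frame 1 and (1.3, 5.3) in frame 2.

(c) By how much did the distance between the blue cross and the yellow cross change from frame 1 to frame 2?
+3.0

Distance in frame 1: 4.5. Distance in frame 2: 7.5.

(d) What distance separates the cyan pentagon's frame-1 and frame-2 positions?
1.6

The cyan pentagon moved from (5.6, 4.2) to (6.1, 2.7), a distance of √(0.5² + 1.5²) ≈ 1.6.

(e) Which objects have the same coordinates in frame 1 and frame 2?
the red pentagon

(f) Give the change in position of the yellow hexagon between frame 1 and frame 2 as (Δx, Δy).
(2.6, 2.0)

The yellow hexagon was at (3.7, 1.9) in frame 1 and (6.3, 3.9) in frame 2.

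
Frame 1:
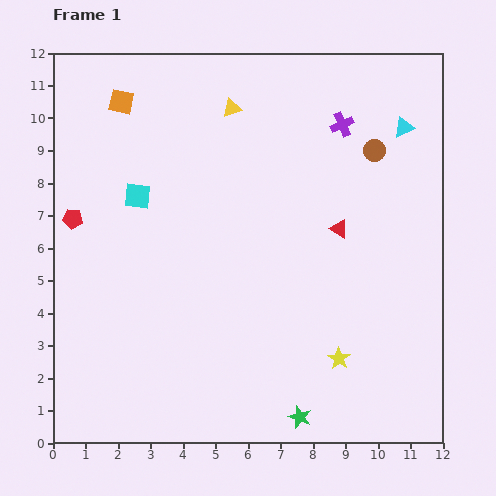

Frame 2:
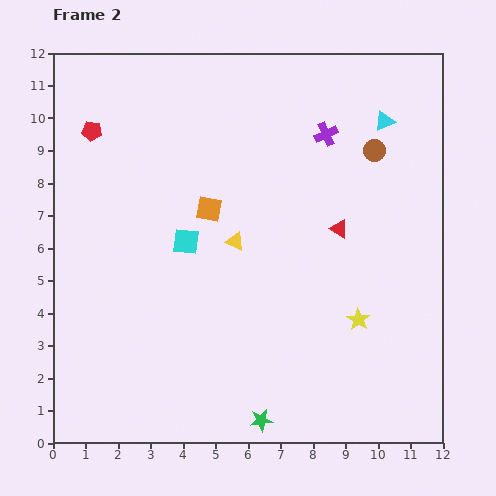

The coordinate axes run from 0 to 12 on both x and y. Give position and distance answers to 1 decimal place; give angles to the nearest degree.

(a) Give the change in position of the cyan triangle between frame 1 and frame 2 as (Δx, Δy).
(-0.6, 0.2)

The cyan triangle was at (10.8, 9.7) in frame 1 and (10.2, 9.9) in frame 2.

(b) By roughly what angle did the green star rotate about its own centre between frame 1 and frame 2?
30° counter-clockwise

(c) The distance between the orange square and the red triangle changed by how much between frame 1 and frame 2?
-3.8

Distance in frame 1: 7.8. Distance in frame 2: 4.0.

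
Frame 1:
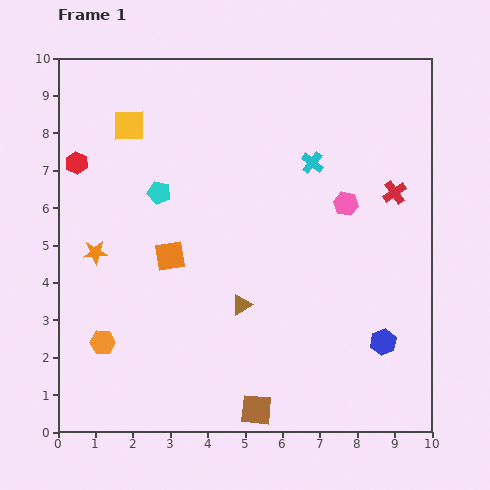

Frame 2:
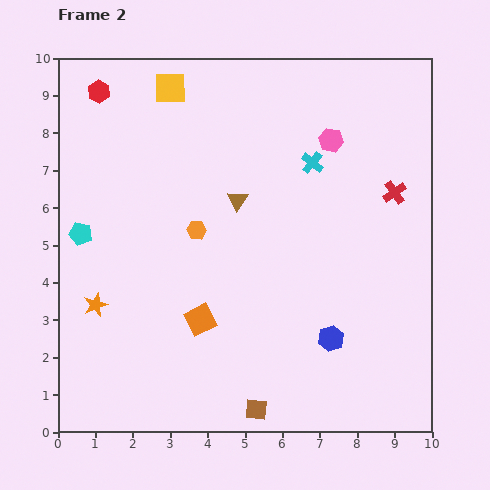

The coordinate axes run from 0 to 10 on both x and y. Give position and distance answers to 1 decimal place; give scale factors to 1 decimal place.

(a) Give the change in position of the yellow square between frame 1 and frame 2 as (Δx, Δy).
(1.1, 1.0)

The yellow square was at (1.9, 8.2) in frame 1 and (3.0, 9.2) in frame 2.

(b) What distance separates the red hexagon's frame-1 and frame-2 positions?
2.0

The red hexagon moved from (0.5, 7.2) to (1.1, 9.1), a distance of √(0.6² + 1.9²) ≈ 2.0.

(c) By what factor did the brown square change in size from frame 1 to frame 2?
0.7×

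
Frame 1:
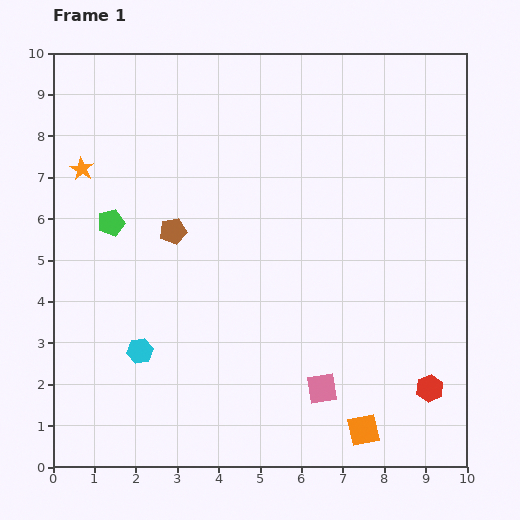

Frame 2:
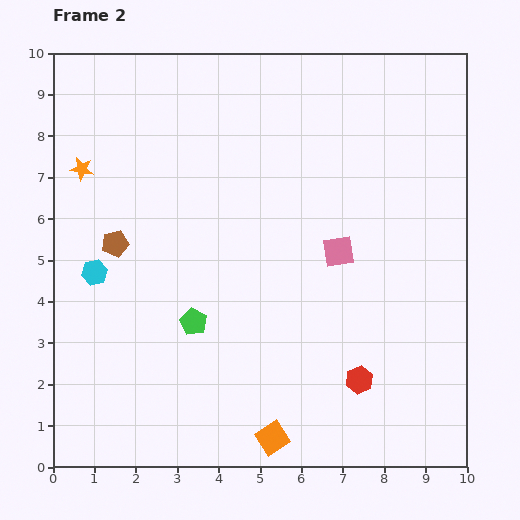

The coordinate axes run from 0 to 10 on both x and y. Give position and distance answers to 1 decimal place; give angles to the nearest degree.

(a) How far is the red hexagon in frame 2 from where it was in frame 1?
1.7

The red hexagon moved from (9.1, 1.9) to (7.4, 2.1), a distance of √(1.7² + 0.2²) ≈ 1.7.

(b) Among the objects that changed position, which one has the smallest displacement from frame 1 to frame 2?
the brown pentagon

(moved 1.4)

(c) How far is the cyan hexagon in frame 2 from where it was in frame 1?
2.2

The cyan hexagon moved from (2.1, 2.8) to (1.0, 4.7), a distance of √(1.1² + 1.9²) ≈ 2.2.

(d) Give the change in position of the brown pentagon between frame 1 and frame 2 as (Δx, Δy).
(-1.4, -0.3)

The brown pentagon was at (2.9, 5.7) in frame 1 and (1.5, 5.4) in frame 2.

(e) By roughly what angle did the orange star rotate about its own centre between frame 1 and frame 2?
20° counter-clockwise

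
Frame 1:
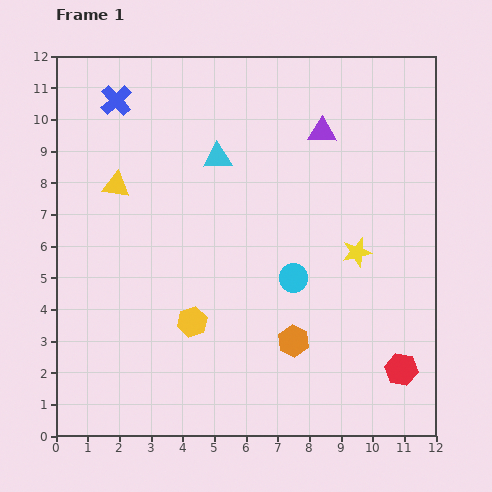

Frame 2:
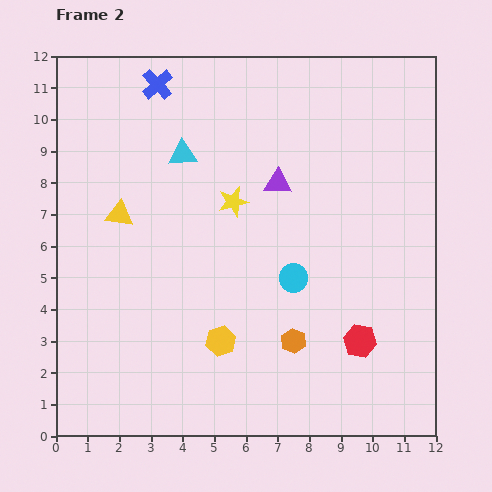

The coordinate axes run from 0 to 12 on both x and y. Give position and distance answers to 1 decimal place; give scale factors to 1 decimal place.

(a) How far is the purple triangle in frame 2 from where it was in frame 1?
2.1

The purple triangle moved from (8.4, 9.6) to (7.0, 8.0), a distance of √(1.4² + 1.6²) ≈ 2.1.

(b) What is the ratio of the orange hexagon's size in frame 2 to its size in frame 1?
0.8×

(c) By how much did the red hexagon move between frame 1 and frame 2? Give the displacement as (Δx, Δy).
(-1.3, 0.9)

The red hexagon was at (10.9, 2.1) in frame 1 and (9.6, 3.0) in frame 2.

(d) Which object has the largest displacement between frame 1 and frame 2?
the yellow star

(moved 4.2; next 2.1)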